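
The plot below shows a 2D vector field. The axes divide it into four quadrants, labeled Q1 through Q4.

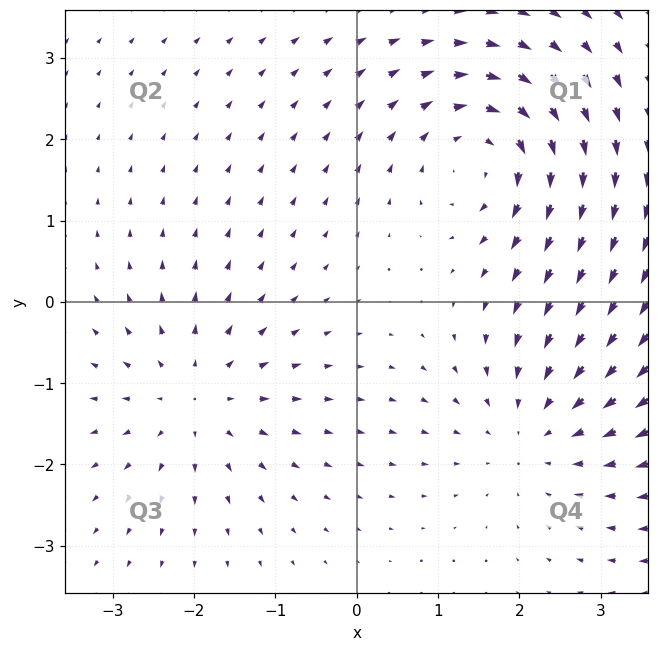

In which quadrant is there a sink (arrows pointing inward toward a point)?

The sink sits at approximately (2.2, -1.6), which lies in quadrant Q4. The divergence there is about -3, negative as expected for a sink.

Q4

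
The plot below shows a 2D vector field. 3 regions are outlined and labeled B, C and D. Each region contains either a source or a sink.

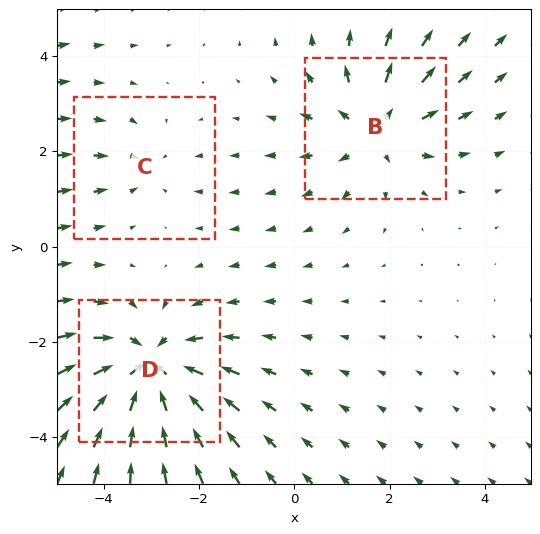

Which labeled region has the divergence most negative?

Divergence at each region's feature centre — B: about +3, C: about -2, D: about -5. Region D is most negative.

D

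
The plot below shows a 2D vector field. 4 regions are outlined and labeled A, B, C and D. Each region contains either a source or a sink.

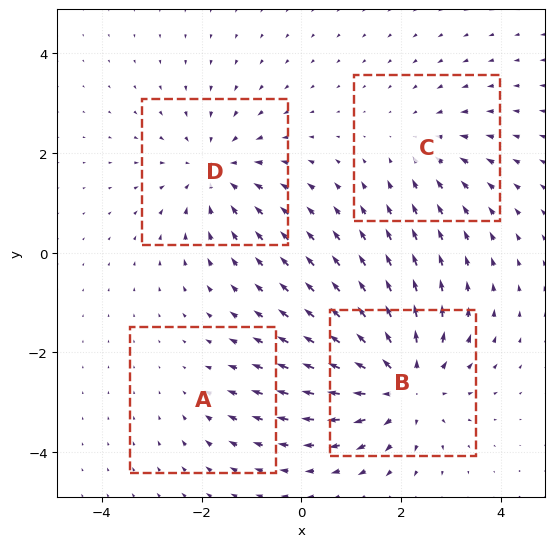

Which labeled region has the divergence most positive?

B

Divergence at each region's feature centre — A: about -2, B: about +6, C: about -3, D: about -4. Region B is most positive.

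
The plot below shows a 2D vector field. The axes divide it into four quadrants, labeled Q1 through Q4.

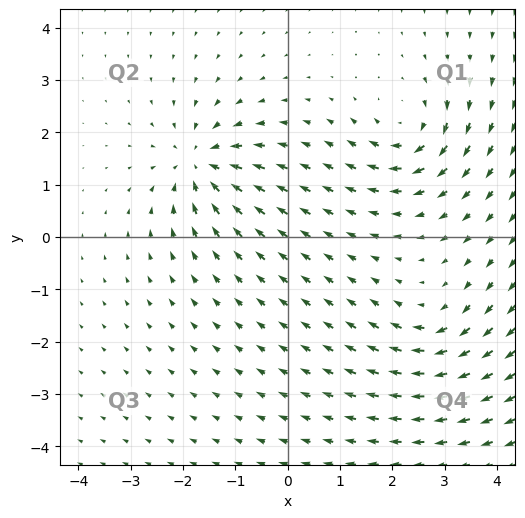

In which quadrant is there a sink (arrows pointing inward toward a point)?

The sink sits at approximately (-1.7, 1.4), which lies in quadrant Q2. The divergence there is about -5, negative as expected for a sink.

Q2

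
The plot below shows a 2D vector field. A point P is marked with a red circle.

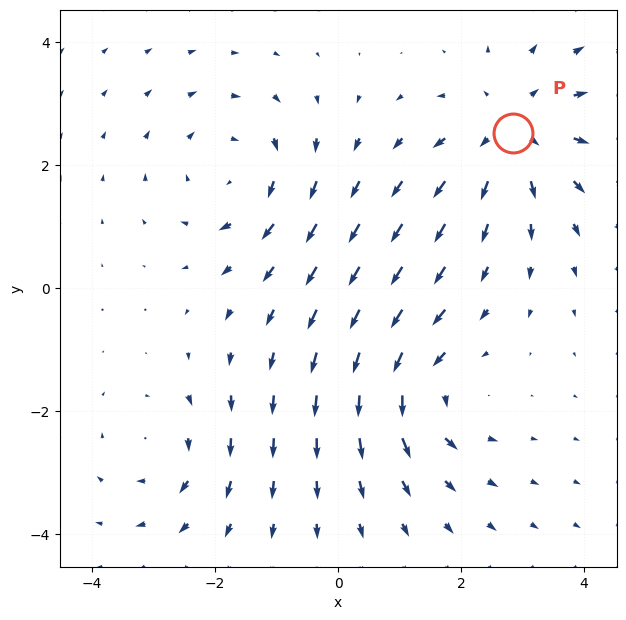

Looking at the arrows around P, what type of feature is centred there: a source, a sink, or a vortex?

source

At P (2.8, 2.5) the arrows spread outward. Divergence about +4, curl ≈0 — positive divergence with near-zero curl is a source.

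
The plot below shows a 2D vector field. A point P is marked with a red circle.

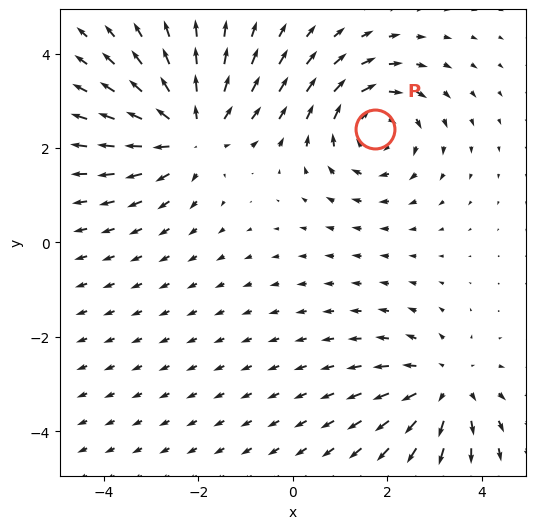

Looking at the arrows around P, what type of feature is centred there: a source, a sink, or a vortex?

vortex

At P (1.7, 2.4) the arrows circulate clockwise. Divergence ≈0, curl about -4 — near-zero divergence with nonzero curl is a vortex.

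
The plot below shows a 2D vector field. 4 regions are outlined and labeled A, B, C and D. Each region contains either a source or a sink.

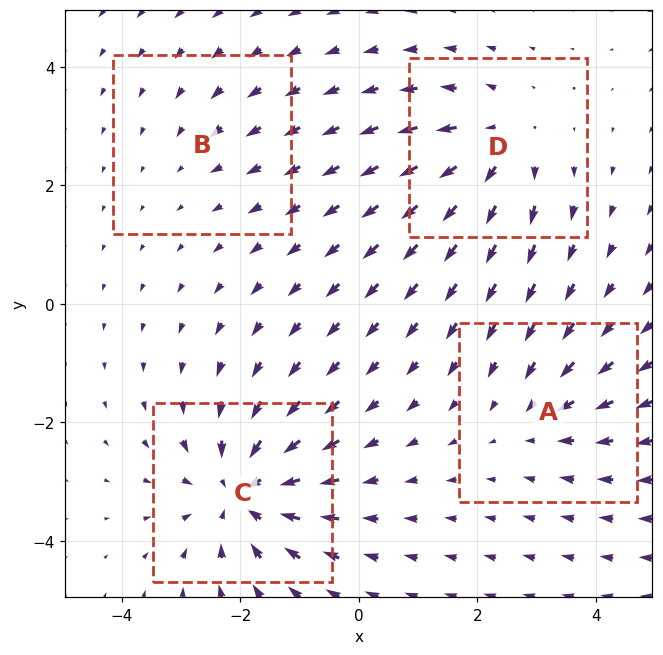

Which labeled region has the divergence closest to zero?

Divergence at each region's feature centre — A: about -3, B: about -2, C: about -6, D: about +5. Region B is closest to zero.

B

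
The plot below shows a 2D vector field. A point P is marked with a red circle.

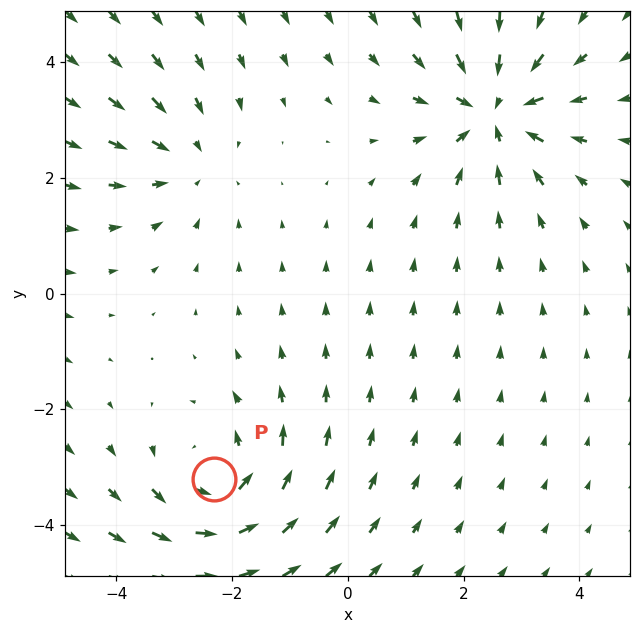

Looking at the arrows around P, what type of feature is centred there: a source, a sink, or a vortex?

vortex

At P (-2.3, -3.2) the arrows circulate counterclockwise. Divergence ≈0, curl about +4 — near-zero divergence with nonzero curl is a vortex.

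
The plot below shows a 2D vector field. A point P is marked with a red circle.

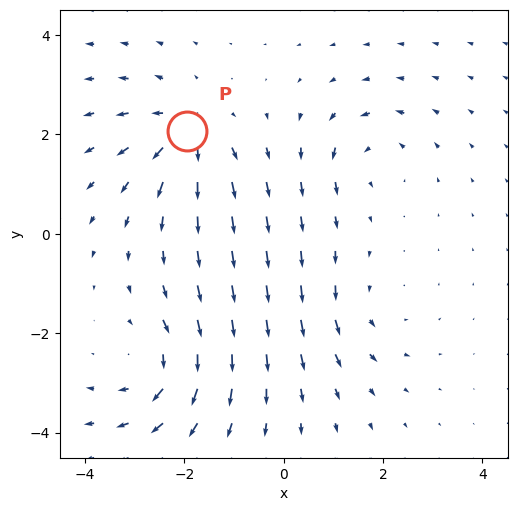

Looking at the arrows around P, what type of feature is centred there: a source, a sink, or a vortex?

source

At P (-1.9, 2.1) the arrows spread outward. Divergence about +5, curl ≈0 — positive divergence with near-zero curl is a source.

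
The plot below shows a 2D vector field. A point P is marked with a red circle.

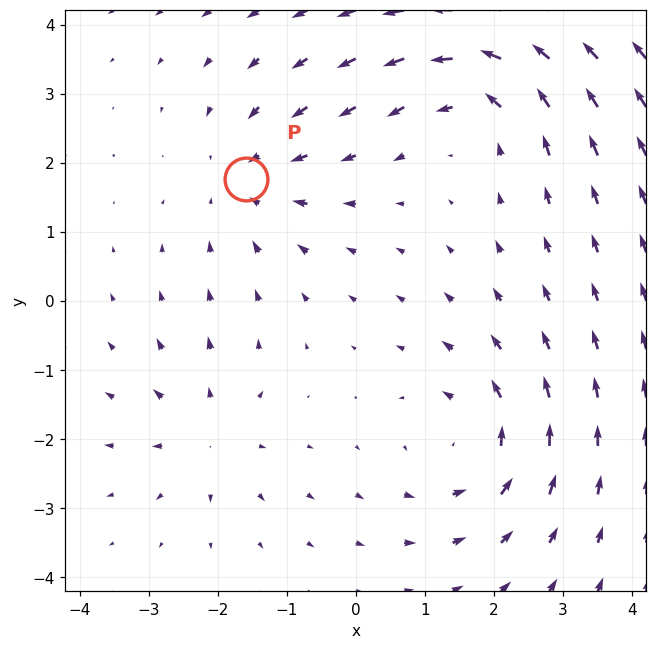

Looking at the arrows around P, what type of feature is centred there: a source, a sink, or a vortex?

sink

At P (-1.6, 1.8) the arrows converge inward. Divergence about -3, curl ≈0 — negative divergence with near-zero curl is a sink.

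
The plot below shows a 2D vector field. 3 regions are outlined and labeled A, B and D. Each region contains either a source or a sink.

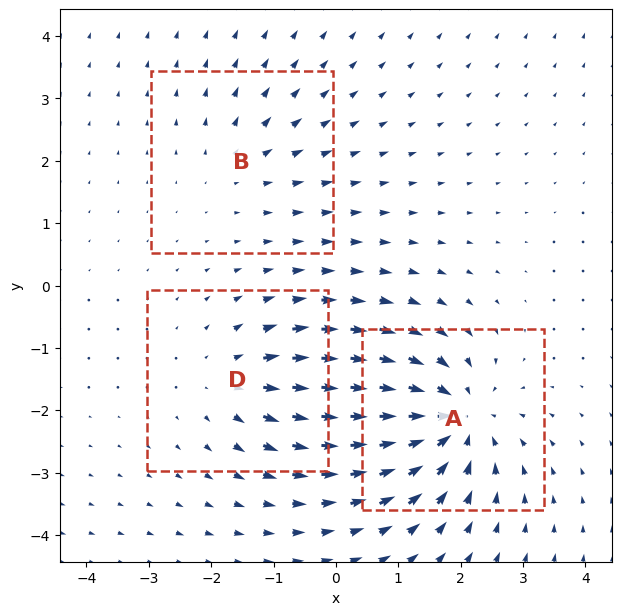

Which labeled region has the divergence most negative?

A

Divergence at each region's feature centre — A: about -5, B: about +2, D: about +3. Region A is most negative.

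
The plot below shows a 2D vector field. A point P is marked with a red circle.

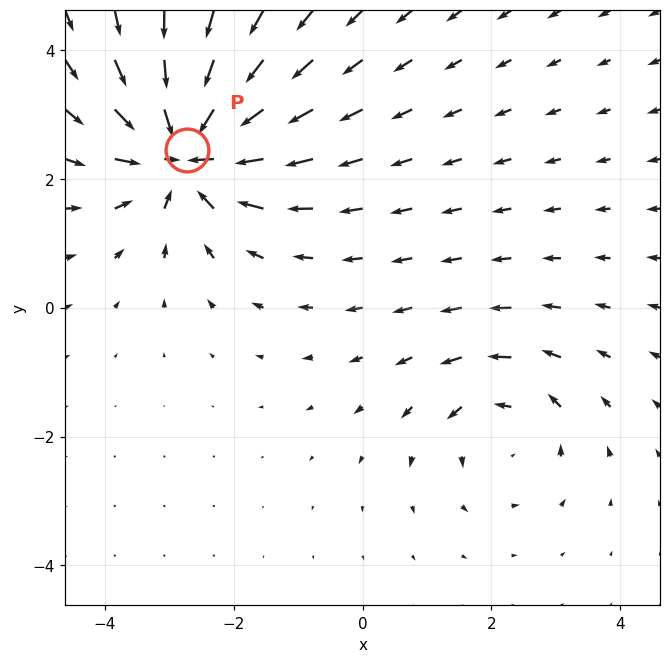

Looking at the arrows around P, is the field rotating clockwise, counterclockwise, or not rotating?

Near P at (-2.7, 2.4) the arrows show no circulation. The curl there is ≈0.

not rotating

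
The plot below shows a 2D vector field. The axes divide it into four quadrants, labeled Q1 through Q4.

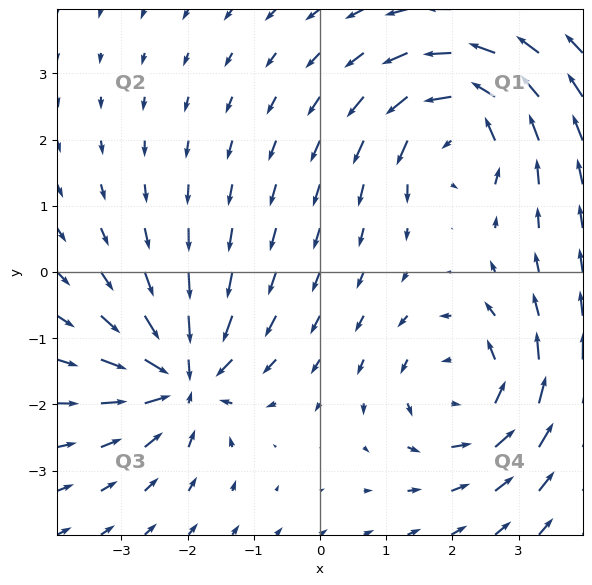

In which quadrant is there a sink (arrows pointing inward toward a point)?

Q3

The sink sits at approximately (-2.1, -1.6), which lies in quadrant Q3. The divergence there is about -5, negative as expected for a sink.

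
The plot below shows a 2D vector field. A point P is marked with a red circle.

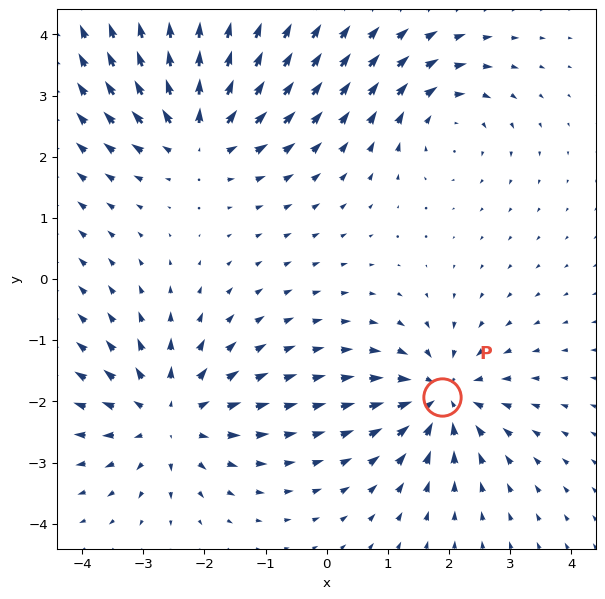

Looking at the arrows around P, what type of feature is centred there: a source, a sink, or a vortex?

sink

At P (1.9, -1.9) the arrows converge inward. Divergence about -5, curl ≈0 — negative divergence with near-zero curl is a sink.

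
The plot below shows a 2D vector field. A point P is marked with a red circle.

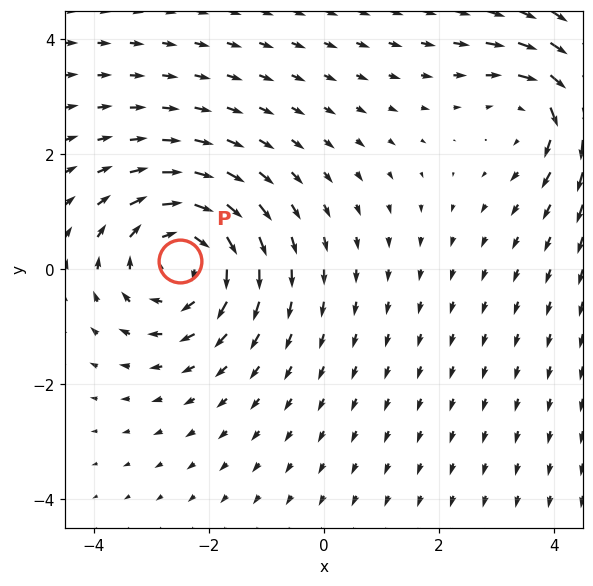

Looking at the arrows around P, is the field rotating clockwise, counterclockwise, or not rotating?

clockwise

Near P at (-2.5, 0.2) the arrows circulate clockwise. The curl (z-component) there is about -4; negative curl means clockwise rotation.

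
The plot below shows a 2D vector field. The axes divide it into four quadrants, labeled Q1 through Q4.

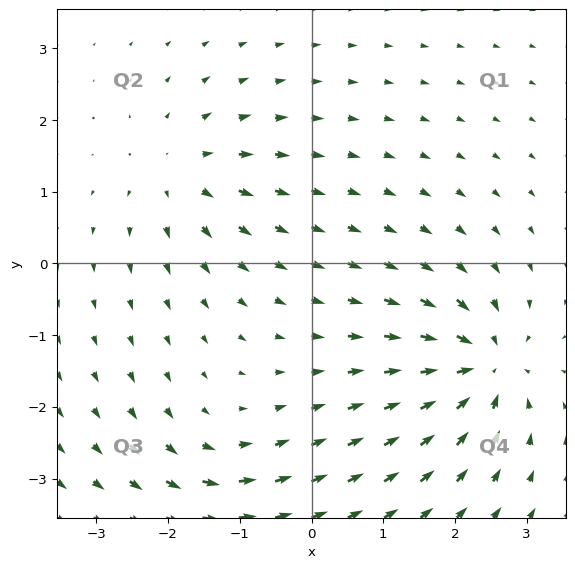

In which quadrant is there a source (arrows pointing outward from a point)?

The source sits at approximately (-1.8, 1.3), which lies in quadrant Q2. The divergence there is about +4, positive as expected for a source.

Q2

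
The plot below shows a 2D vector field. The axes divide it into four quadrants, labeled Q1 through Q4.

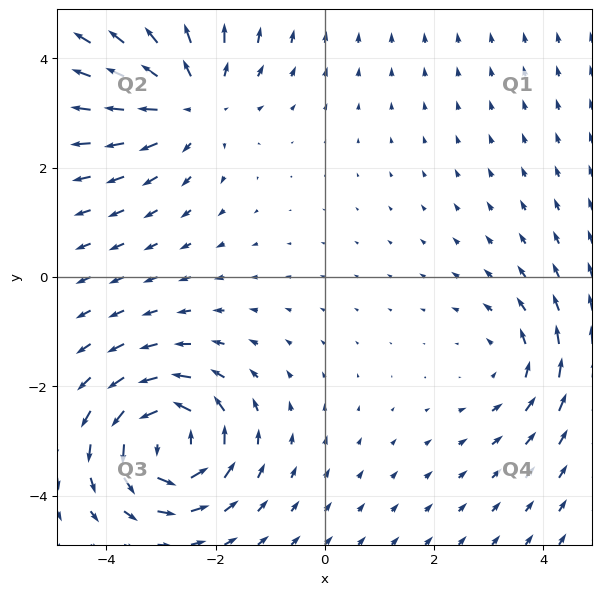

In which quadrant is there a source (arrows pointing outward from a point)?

The source sits at approximately (-2.5, 3.2), which lies in quadrant Q2. The divergence there is about +4, positive as expected for a source.

Q2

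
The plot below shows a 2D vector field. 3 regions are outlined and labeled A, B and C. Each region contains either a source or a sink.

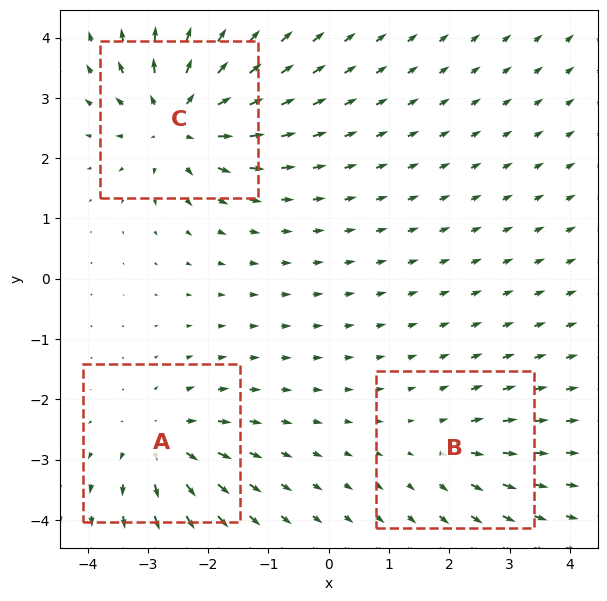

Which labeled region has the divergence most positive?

Divergence at each region's feature centre — A: about +4, B: about +2, C: about +6. Region C is most positive.

C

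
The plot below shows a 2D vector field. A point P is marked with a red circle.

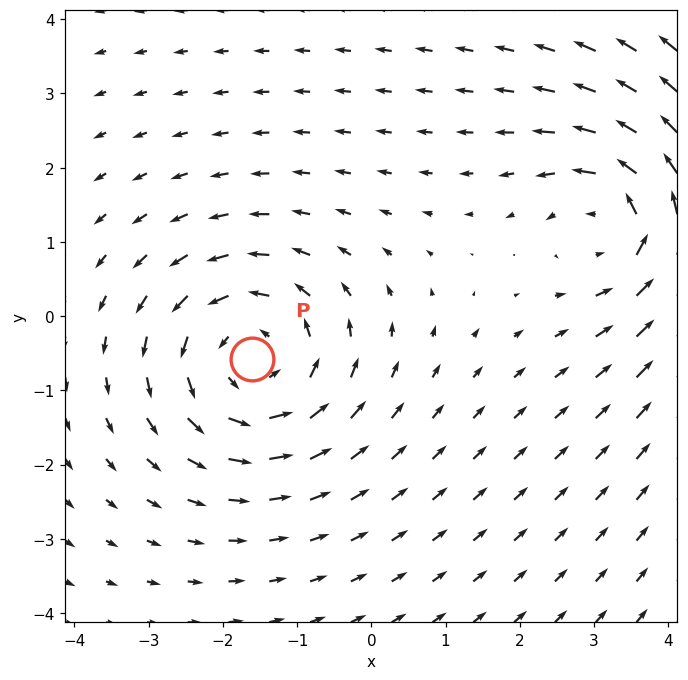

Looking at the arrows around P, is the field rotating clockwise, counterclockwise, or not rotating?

Near P at (-1.6, -0.6) the arrows circulate counterclockwise. The curl (z-component) there is about +3; positive curl means counterclockwise rotation.

counterclockwise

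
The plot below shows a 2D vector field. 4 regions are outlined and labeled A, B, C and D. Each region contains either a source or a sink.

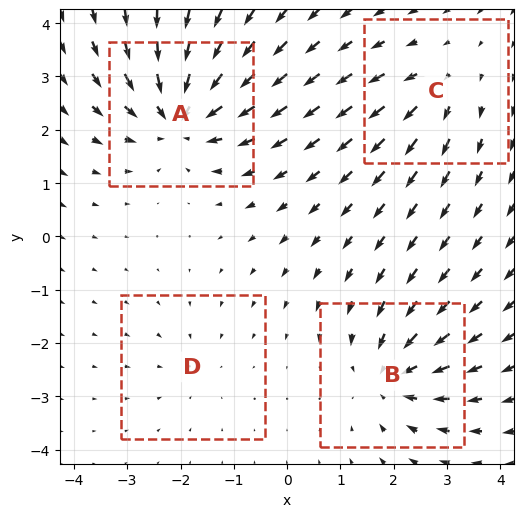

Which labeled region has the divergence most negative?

Divergence at each region's feature centre — A: about -7, B: about -5, C: about +3, D: about -2. Region A is most negative.

A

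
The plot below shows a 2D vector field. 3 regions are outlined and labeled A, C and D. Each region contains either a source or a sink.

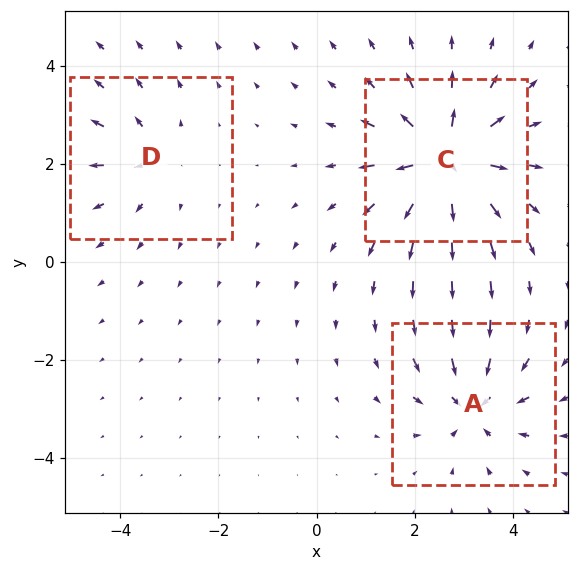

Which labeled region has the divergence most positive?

Divergence at each region's feature centre — A: about -4, C: about +6, D: about +3. Region C is most positive.

C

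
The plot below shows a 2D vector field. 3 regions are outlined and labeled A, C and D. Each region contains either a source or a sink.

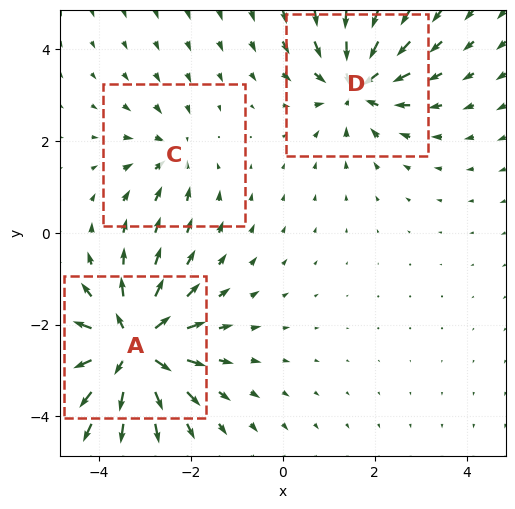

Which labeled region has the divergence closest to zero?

C

Divergence at each region's feature centre — A: about +6, C: about -3, D: about -4. Region C is closest to zero.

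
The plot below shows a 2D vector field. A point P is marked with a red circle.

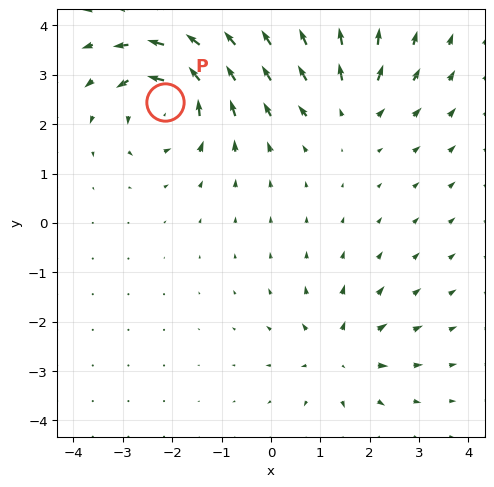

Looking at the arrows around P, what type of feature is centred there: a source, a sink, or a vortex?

vortex

At P (-2.1, 2.5) the arrows circulate counterclockwise. Divergence ≈0, curl about +5 — near-zero divergence with nonzero curl is a vortex.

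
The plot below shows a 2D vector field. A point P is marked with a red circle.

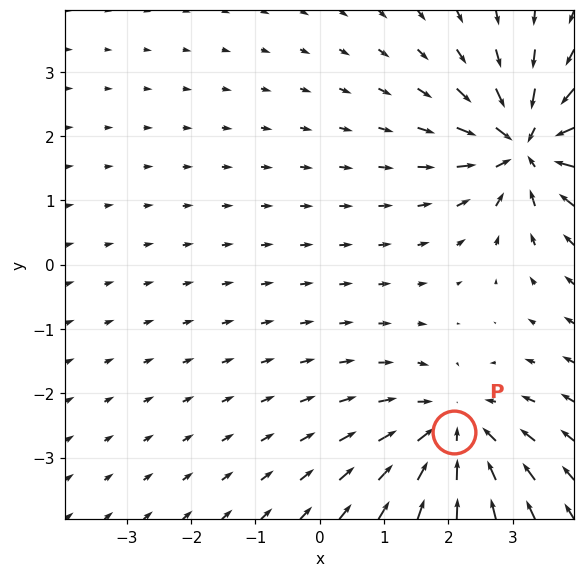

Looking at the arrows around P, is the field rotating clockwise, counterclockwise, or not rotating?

not rotating

Near P at (2.1, -2.6) the arrows show no circulation. The curl there is ≈0.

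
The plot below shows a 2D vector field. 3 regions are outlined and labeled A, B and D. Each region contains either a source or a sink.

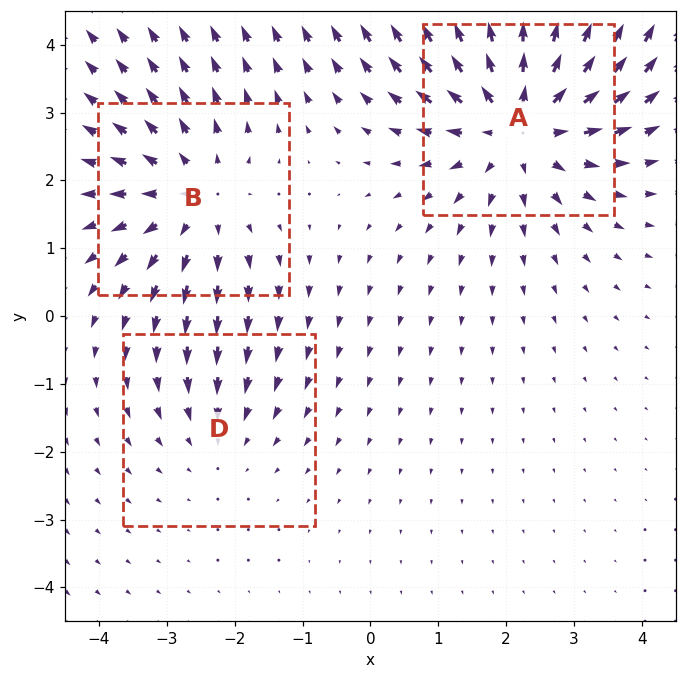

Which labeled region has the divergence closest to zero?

D

Divergence at each region's feature centre — A: about +4, B: about +3, D: about -1. Region D is closest to zero.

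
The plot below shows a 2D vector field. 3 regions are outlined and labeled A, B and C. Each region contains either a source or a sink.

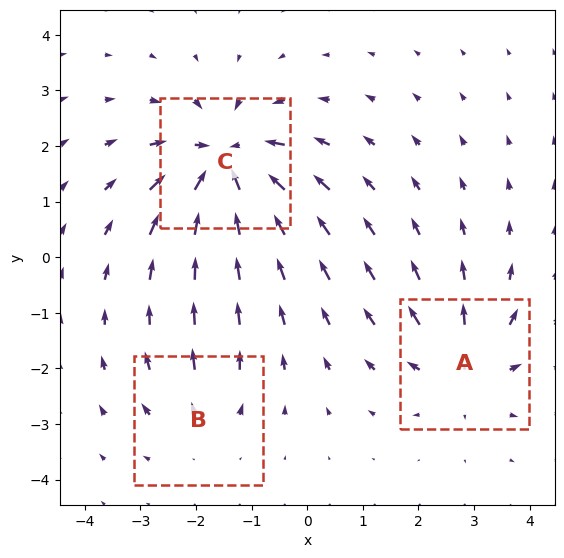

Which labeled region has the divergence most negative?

Divergence at each region's feature centre — A: about +3, B: about +2, C: about -5. Region C is most negative.

C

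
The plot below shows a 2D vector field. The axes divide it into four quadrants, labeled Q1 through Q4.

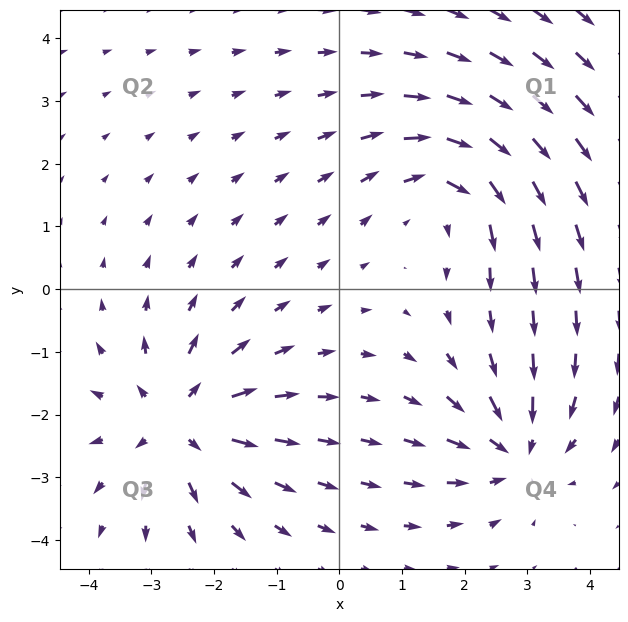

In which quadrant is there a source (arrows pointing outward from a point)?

The source sits at approximately (-2.6, -2.1), which lies in quadrant Q3. The divergence there is about +4, positive as expected for a source.

Q3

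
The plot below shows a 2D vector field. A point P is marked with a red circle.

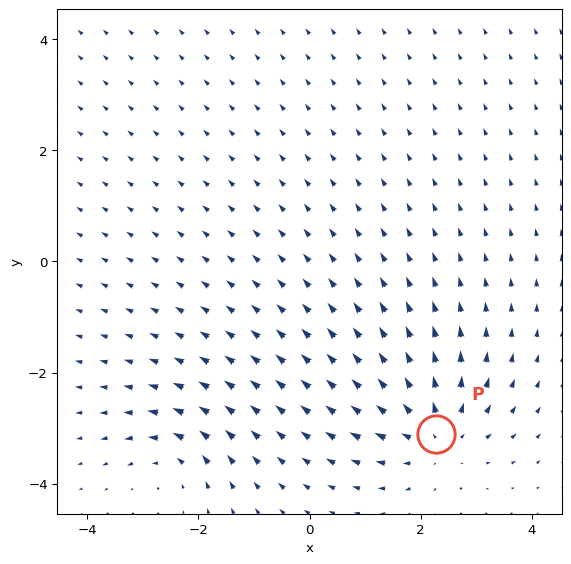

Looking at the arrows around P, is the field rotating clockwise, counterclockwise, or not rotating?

Near P at (2.3, -3.1) the arrows show no circulation. The curl there is ≈0.

not rotating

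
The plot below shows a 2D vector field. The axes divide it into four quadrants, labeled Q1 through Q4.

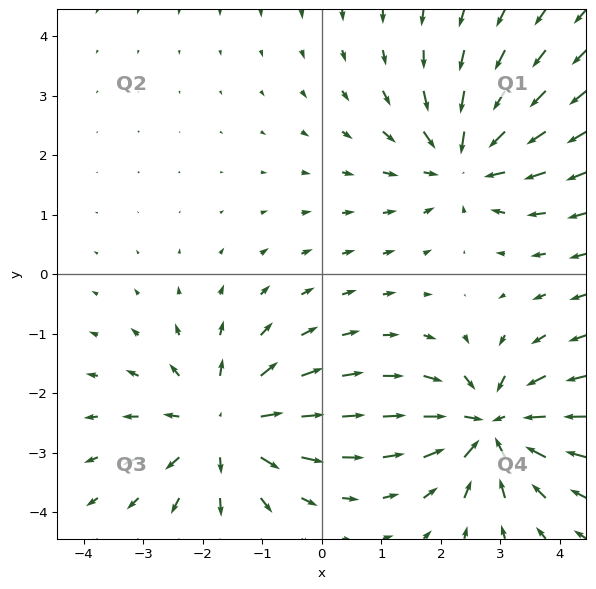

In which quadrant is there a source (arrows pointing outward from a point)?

The source sits at approximately (-1.7, -2.5), which lies in quadrant Q3. The divergence there is about +4, positive as expected for a source.

Q3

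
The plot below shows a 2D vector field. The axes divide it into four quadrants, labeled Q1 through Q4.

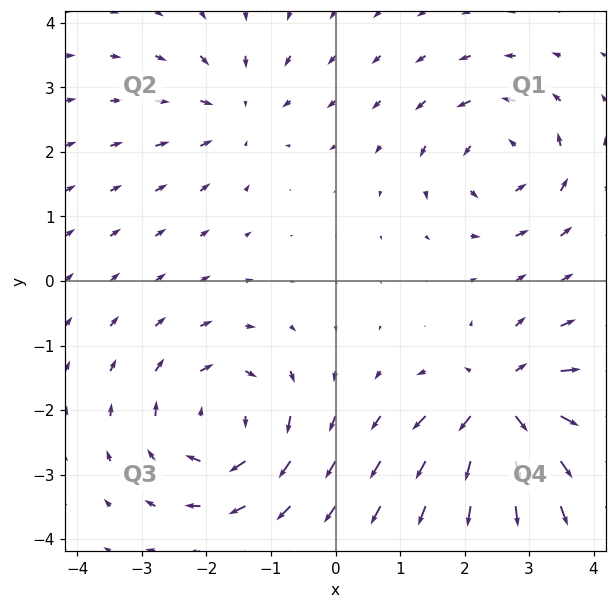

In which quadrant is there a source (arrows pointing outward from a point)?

The source sits at approximately (2.6, -1.9), which lies in quadrant Q4. The divergence there is about +7, positive as expected for a source.

Q4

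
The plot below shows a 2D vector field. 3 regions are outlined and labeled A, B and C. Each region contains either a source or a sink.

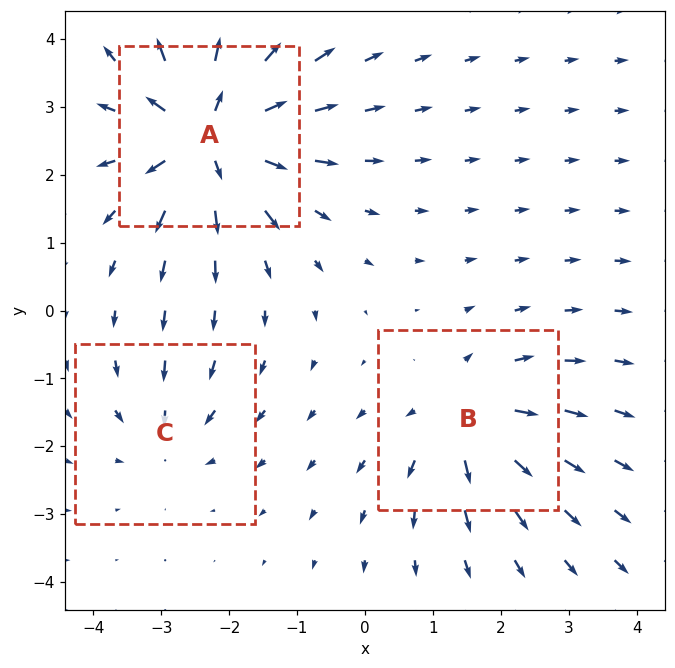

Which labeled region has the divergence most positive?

A

Divergence at each region's feature centre — A: about +6, B: about +4, C: about -3. Region A is most positive.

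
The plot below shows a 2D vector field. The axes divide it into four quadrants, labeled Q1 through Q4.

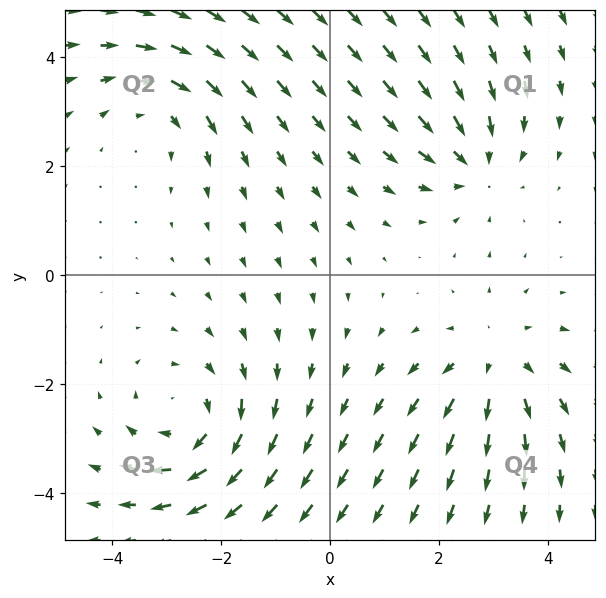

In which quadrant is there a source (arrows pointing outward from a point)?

Q4

The source sits at approximately (3.0, -1.6), which lies in quadrant Q4. The divergence there is about +4, positive as expected for a source.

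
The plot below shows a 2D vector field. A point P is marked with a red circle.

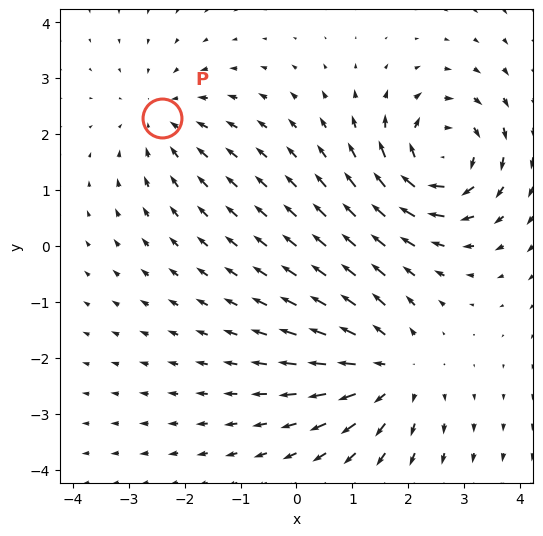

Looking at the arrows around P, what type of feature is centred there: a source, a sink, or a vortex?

At P (-2.4, 2.3) the arrows converge inward. Divergence about -3, curl ≈0 — negative divergence with near-zero curl is a sink.

sink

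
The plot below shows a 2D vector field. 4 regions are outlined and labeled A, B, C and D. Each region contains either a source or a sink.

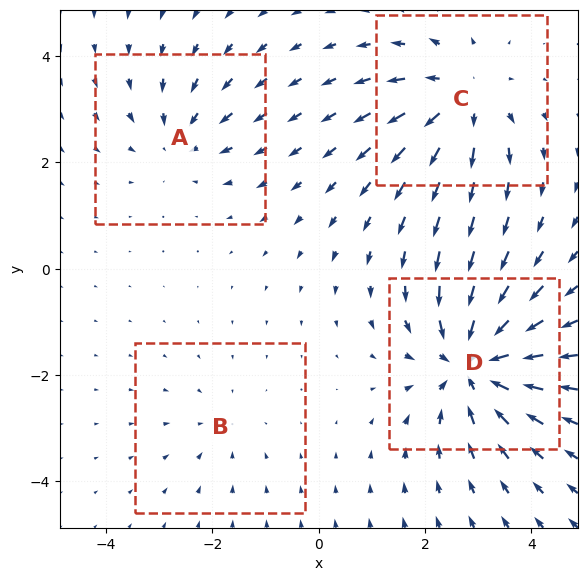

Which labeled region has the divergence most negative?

Divergence at each region's feature centre — A: about -3, B: about -2, C: about +5, D: about -7. Region D is most negative.

D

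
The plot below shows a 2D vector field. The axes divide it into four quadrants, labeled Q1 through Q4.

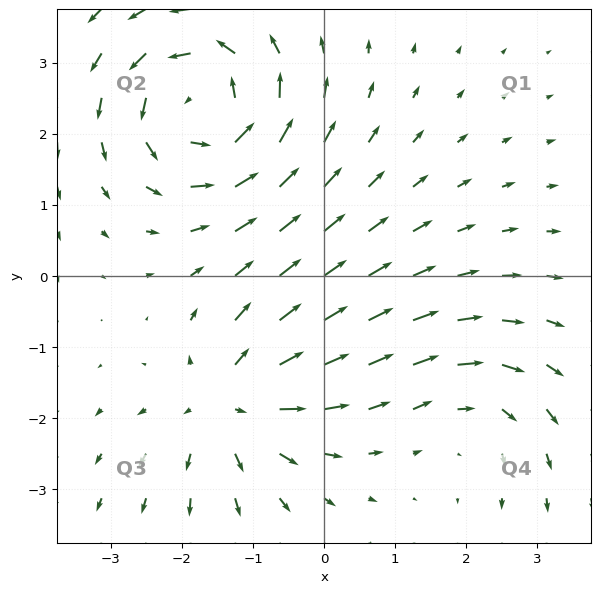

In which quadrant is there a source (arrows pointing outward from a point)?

Q3

The source sits at approximately (-1.3, -1.8), which lies in quadrant Q3. The divergence there is about +4, positive as expected for a source.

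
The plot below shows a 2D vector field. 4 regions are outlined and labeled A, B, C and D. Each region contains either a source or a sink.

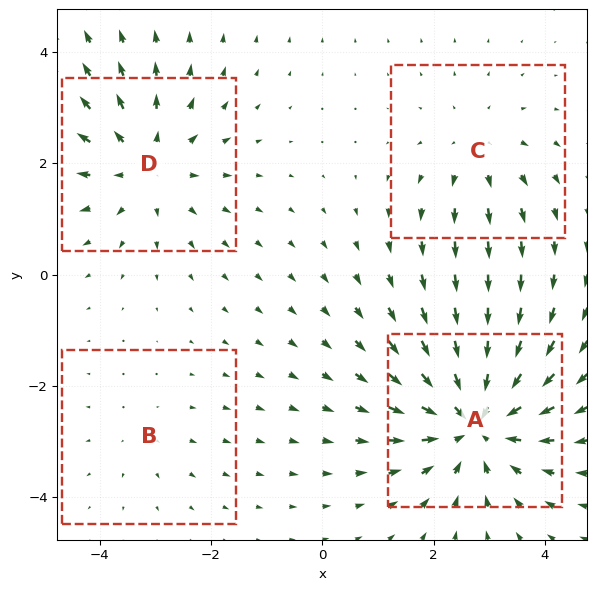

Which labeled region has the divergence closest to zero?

B

Divergence at each region's feature centre — A: about -6, B: about +2, C: about +3, D: about +4. Region B is closest to zero.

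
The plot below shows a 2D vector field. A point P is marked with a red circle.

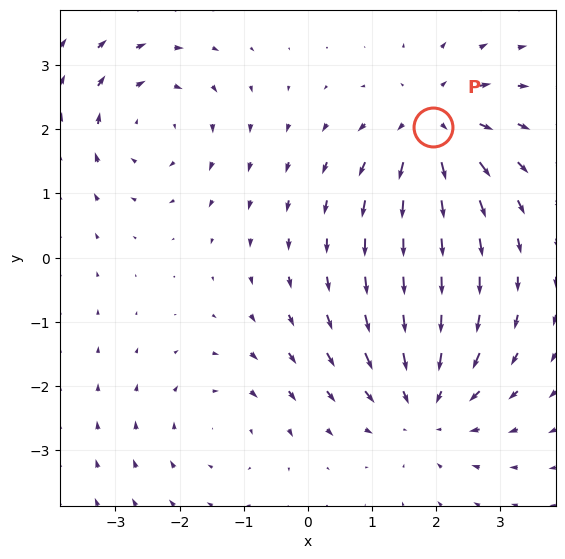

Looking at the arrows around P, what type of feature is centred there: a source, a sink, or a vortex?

source

At P (2.0, 2.0) the arrows spread outward. Divergence about +5, curl ≈0 — positive divergence with near-zero curl is a source.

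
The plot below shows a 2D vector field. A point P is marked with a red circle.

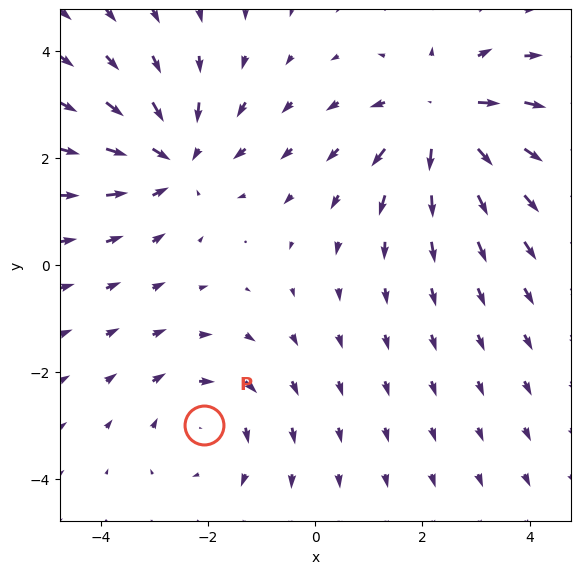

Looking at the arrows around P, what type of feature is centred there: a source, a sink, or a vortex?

vortex

At P (-2.1, -3.0) the arrows circulate clockwise. Divergence ≈0, curl about -3 — near-zero divergence with nonzero curl is a vortex.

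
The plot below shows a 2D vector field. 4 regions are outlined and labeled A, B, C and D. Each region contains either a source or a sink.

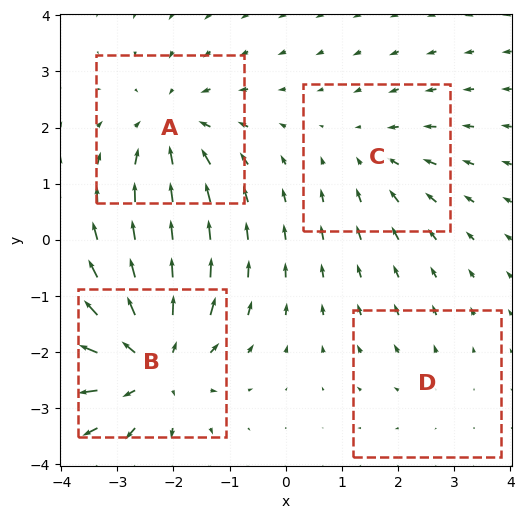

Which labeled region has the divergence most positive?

B

Divergence at each region's feature centre — A: about -4, B: about +6, C: about -3, D: about +2. Region B is most positive.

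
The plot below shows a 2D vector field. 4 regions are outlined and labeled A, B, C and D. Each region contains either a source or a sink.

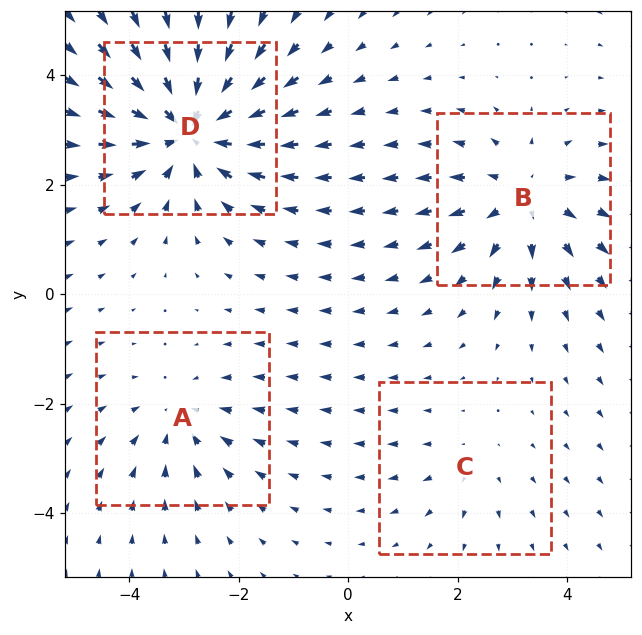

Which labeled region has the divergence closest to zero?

C

Divergence at each region's feature centre — A: about -3, B: about +4, C: about +2, D: about -6. Region C is closest to zero.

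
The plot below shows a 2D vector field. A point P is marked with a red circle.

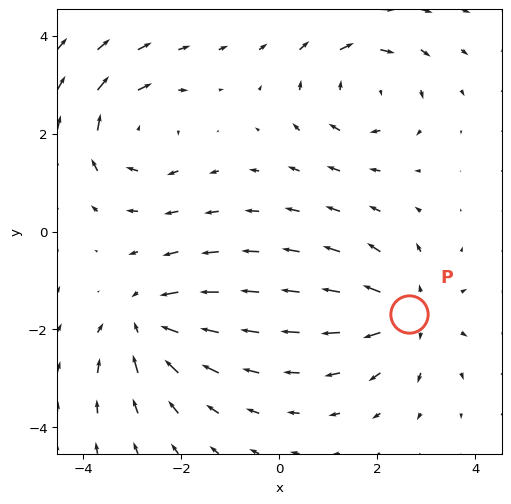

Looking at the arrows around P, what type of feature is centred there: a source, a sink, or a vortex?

At P (2.6, -1.7) the arrows spread outward. Divergence about +5, curl ≈0 — positive divergence with near-zero curl is a source.

source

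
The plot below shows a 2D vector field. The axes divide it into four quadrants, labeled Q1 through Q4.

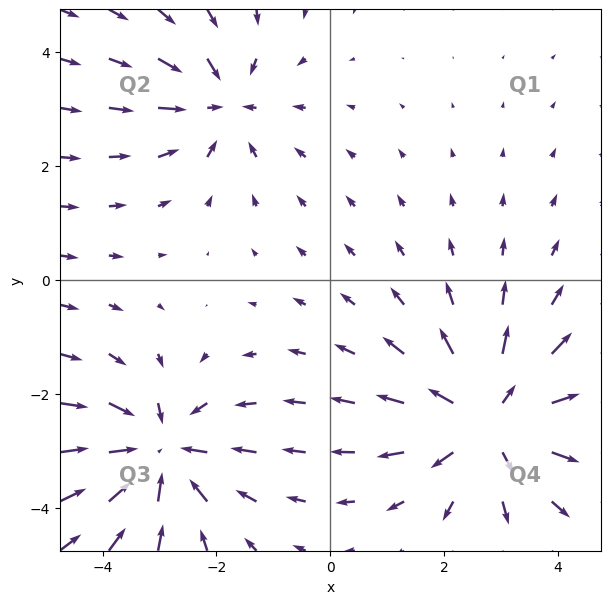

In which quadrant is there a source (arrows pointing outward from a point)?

The source sits at approximately (2.8, -2.5), which lies in quadrant Q4. The divergence there is about +5, positive as expected for a source.

Q4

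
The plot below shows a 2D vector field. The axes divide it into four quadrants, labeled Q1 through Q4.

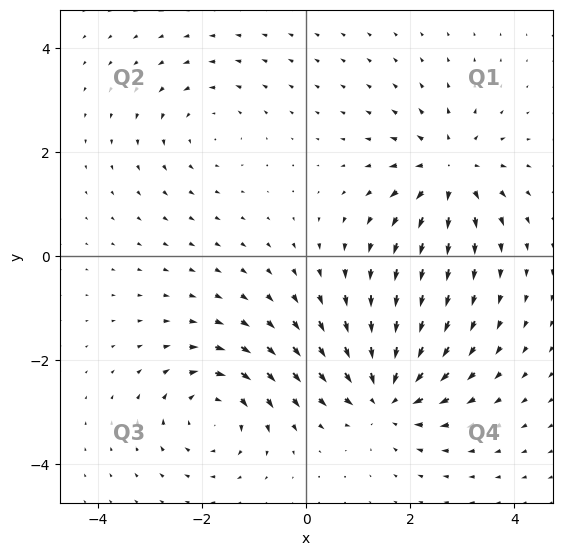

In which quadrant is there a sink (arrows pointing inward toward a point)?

Q4

The sink sits at approximately (1.5, -2.7), which lies in quadrant Q4. The divergence there is about -5, negative as expected for a sink.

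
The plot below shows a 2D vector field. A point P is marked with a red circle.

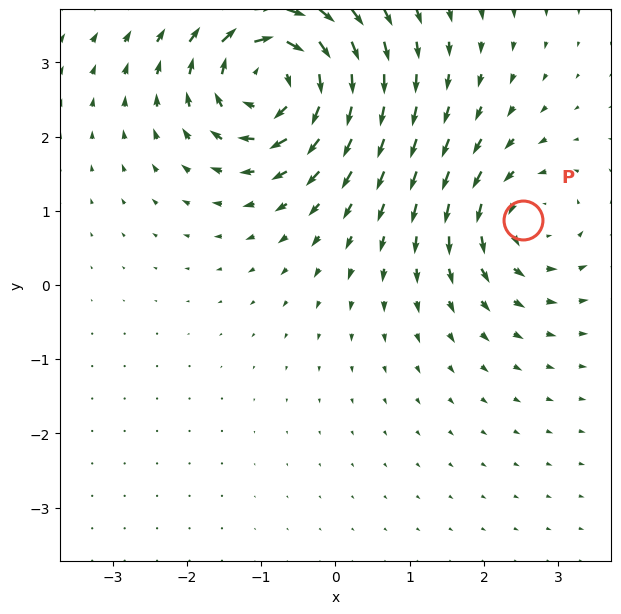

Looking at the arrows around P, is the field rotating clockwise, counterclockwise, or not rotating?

counterclockwise

Near P at (2.5, 0.9) the arrows circulate counterclockwise. The curl (z-component) there is about +4; positive curl means counterclockwise rotation.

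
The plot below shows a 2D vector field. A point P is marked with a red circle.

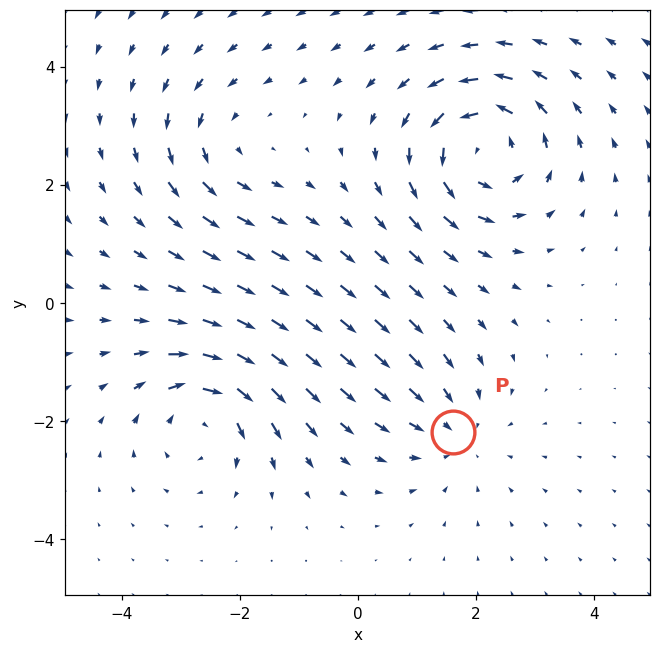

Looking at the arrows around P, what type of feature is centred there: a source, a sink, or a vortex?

sink

At P (1.6, -2.2) the arrows converge inward. Divergence about -3, curl ≈0 — negative divergence with near-zero curl is a sink.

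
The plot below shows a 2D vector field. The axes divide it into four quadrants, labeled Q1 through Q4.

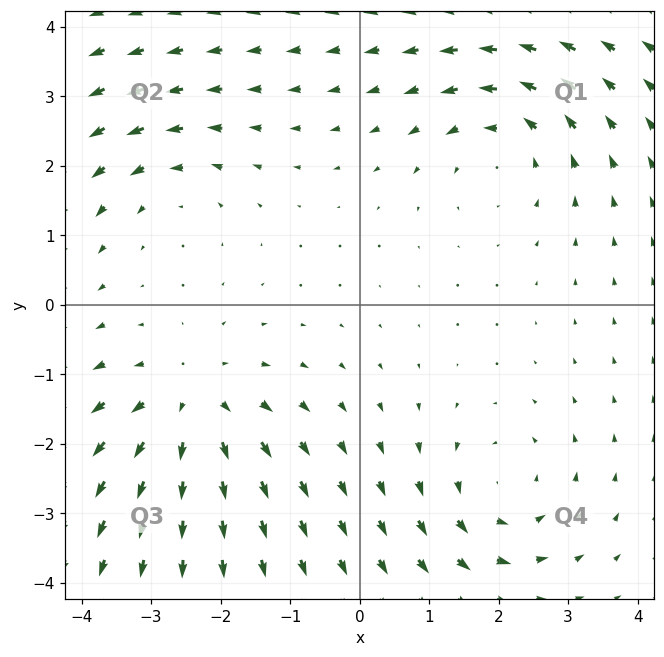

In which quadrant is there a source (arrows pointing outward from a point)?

Q3

The source sits at approximately (-2.4, -1.4), which lies in quadrant Q3. The divergence there is about +4, positive as expected for a source.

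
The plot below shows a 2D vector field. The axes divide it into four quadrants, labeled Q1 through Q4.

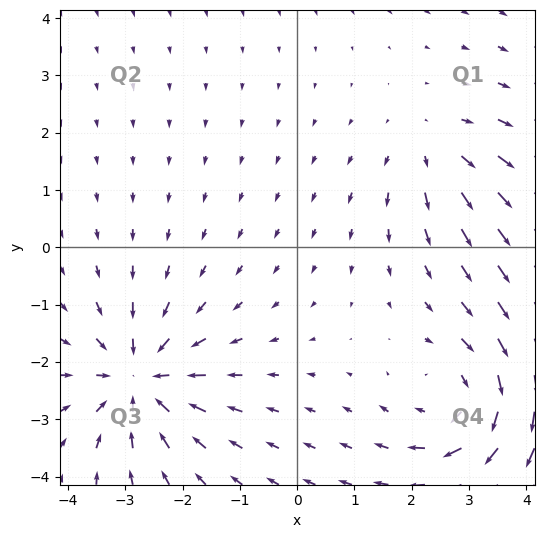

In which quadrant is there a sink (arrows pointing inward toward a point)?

Q3

The sink sits at approximately (-2.8, -2.3), which lies in quadrant Q3. The divergence there is about -5, negative as expected for a sink.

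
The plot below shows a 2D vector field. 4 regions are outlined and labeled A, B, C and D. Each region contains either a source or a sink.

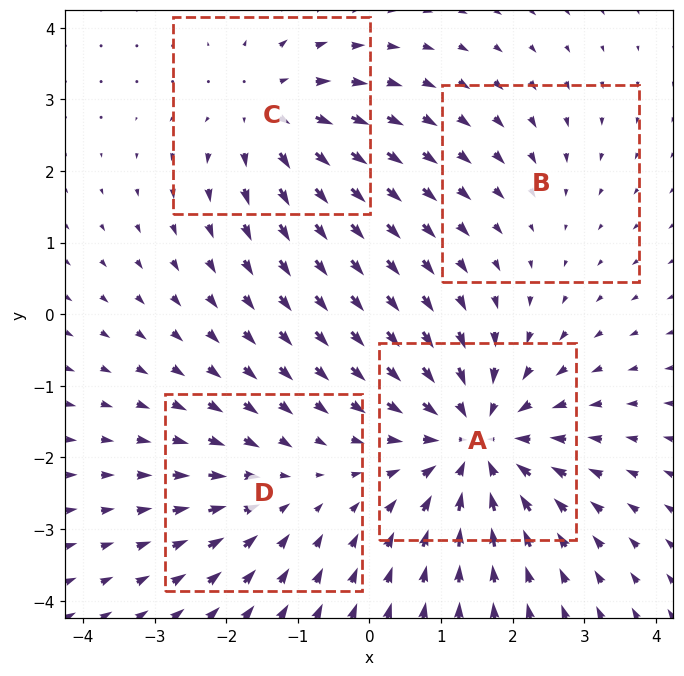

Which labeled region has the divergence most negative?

A

Divergence at each region's feature centre — A: about -7, B: about -2, C: about +4, D: about -3. Region A is most negative.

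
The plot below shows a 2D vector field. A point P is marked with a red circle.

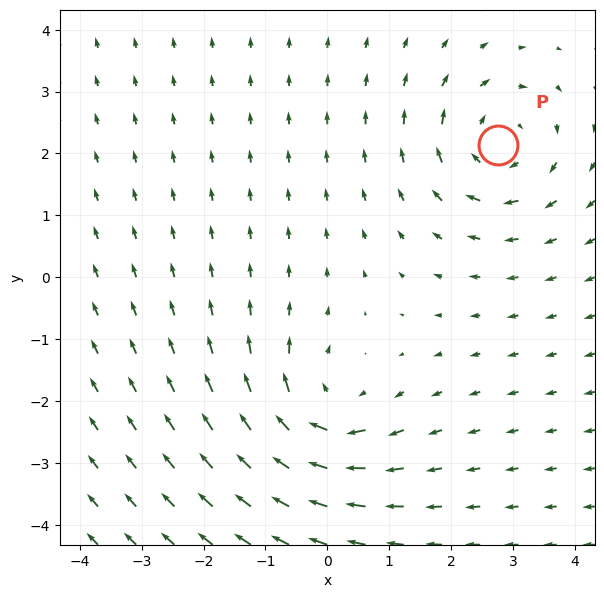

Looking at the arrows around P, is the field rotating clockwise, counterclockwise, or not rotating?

Near P at (2.8, 2.1) the arrows circulate clockwise. The curl (z-component) there is about -3; negative curl means clockwise rotation.

clockwise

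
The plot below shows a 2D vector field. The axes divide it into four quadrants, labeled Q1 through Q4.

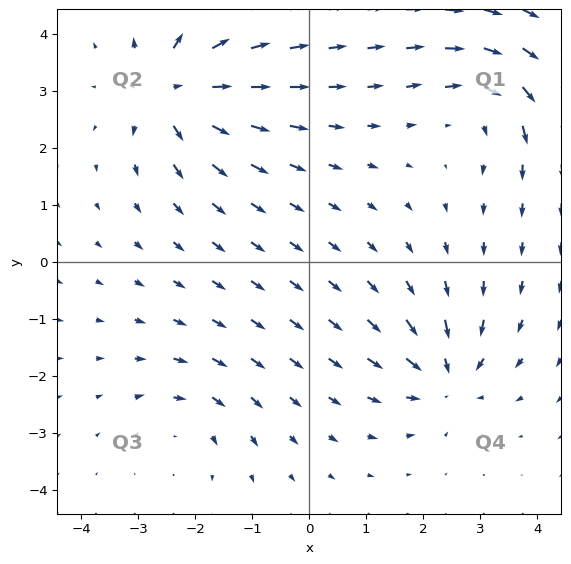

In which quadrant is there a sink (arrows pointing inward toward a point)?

Q4

The sink sits at approximately (2.4, -2.0), which lies in quadrant Q4. The divergence there is about -5, negative as expected for a sink.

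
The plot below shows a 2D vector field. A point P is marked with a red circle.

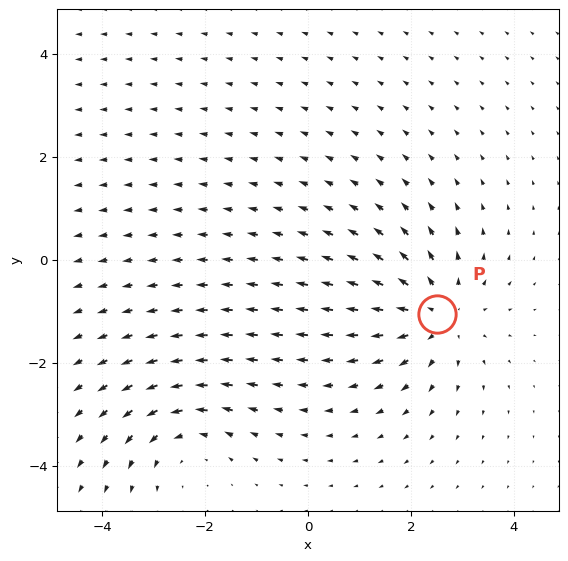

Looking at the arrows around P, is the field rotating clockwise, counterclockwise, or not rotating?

Near P at (2.5, -1.1) the arrows show no circulation. The curl there is ≈0.

not rotating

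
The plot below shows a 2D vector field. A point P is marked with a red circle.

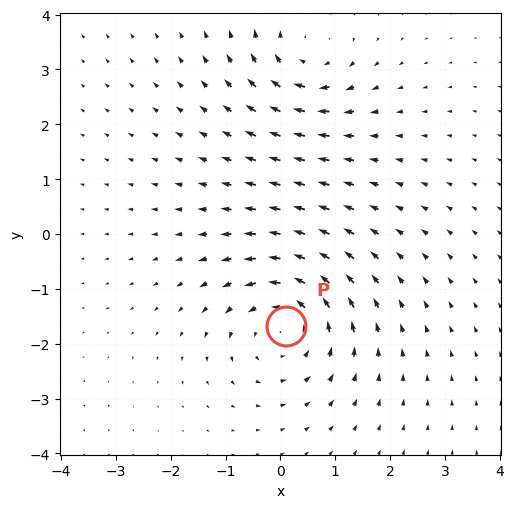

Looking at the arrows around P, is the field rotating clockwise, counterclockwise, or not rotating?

counterclockwise

Near P at (0.1, -1.7) the arrows circulate counterclockwise. The curl (z-component) there is about +4; positive curl means counterclockwise rotation.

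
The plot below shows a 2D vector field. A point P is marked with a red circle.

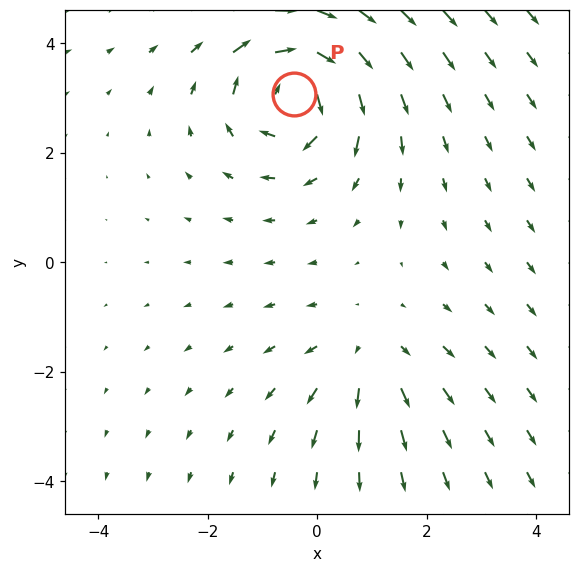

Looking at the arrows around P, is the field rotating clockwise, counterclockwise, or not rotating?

clockwise

Near P at (-0.4, 3.1) the arrows circulate clockwise. The curl (z-component) there is about -5; negative curl means clockwise rotation.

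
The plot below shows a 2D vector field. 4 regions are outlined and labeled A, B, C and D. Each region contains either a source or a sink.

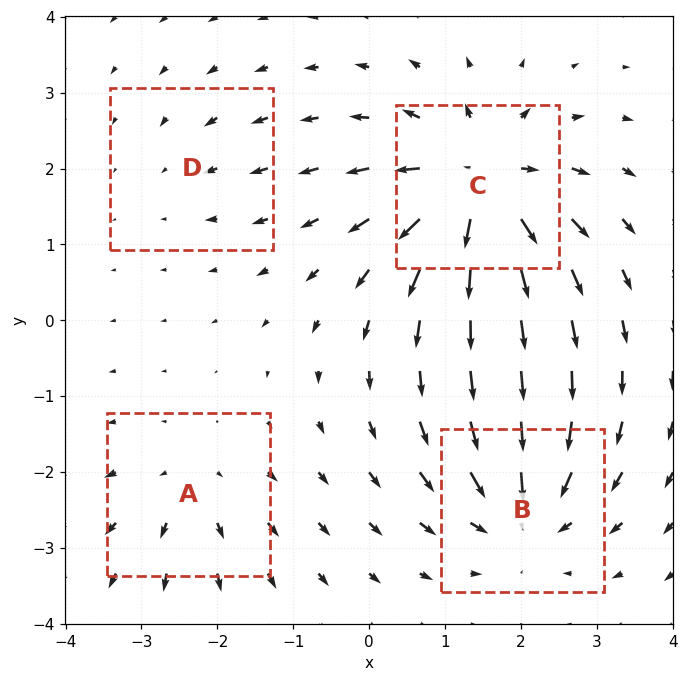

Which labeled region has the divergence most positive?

Divergence at each region's feature centre — A: about +4, B: about -6, C: about +9, D: about -2. Region C is most positive.

C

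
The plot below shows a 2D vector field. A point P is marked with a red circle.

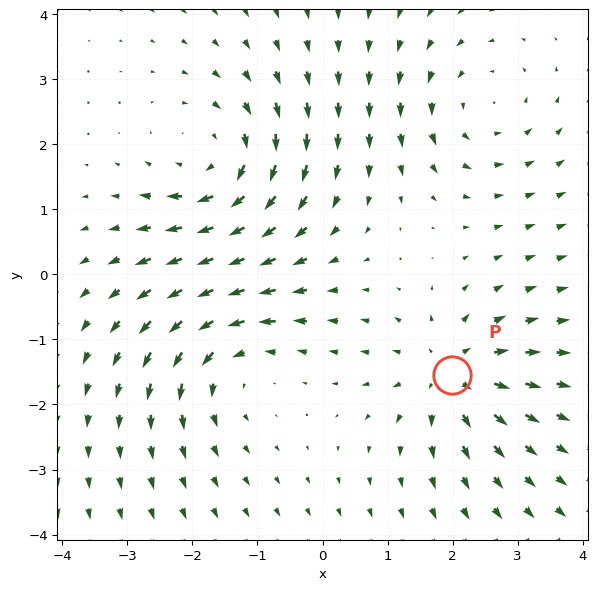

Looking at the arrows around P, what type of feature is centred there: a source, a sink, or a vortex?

At P (2.0, -1.5) the arrows spread outward. Divergence about +5, curl ≈0 — positive divergence with near-zero curl is a source.

source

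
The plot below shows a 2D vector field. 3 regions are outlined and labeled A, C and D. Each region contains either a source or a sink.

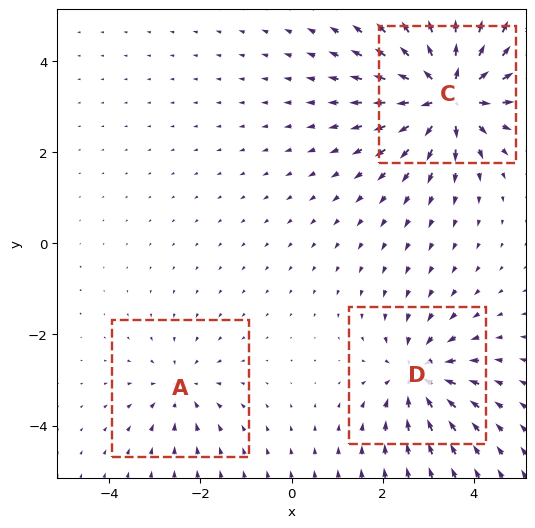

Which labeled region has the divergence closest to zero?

Divergence at each region's feature centre — A: about -2, C: about +6, D: about -4. Region A is closest to zero.

A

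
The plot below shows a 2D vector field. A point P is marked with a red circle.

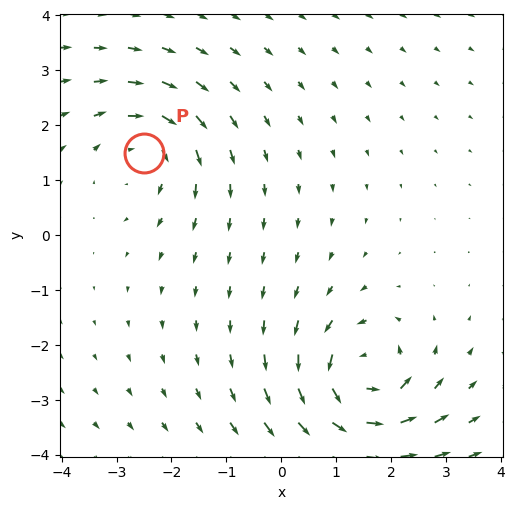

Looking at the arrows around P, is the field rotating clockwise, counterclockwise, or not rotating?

clockwise

Near P at (-2.5, 1.5) the arrows circulate clockwise. The curl (z-component) there is about -3; negative curl means clockwise rotation.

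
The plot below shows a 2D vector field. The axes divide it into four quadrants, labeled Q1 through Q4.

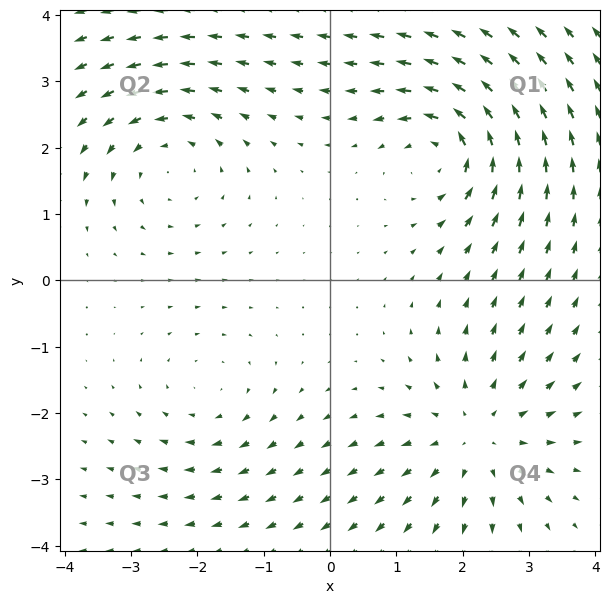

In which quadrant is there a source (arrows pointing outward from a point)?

Q4

The source sits at approximately (2.2, -2.3), which lies in quadrant Q4. The divergence there is about +4, positive as expected for a source.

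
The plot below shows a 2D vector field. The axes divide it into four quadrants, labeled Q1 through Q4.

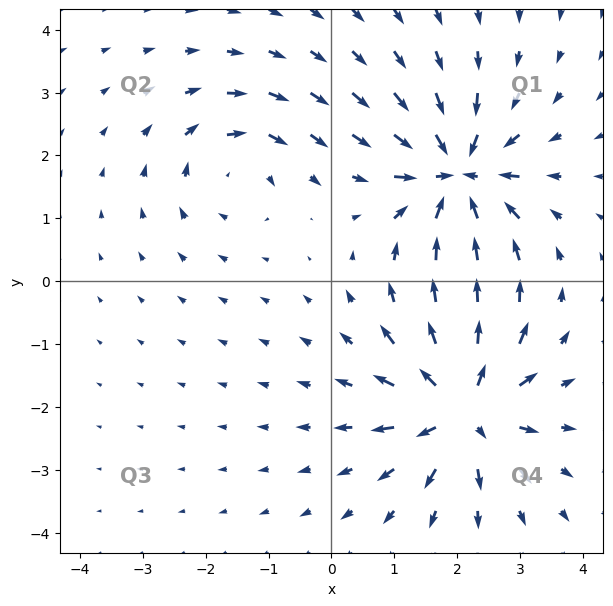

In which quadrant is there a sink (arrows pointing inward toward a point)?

Q1

The sink sits at approximately (2.0, 1.7), which lies in quadrant Q1. The divergence there is about -7, negative as expected for a sink.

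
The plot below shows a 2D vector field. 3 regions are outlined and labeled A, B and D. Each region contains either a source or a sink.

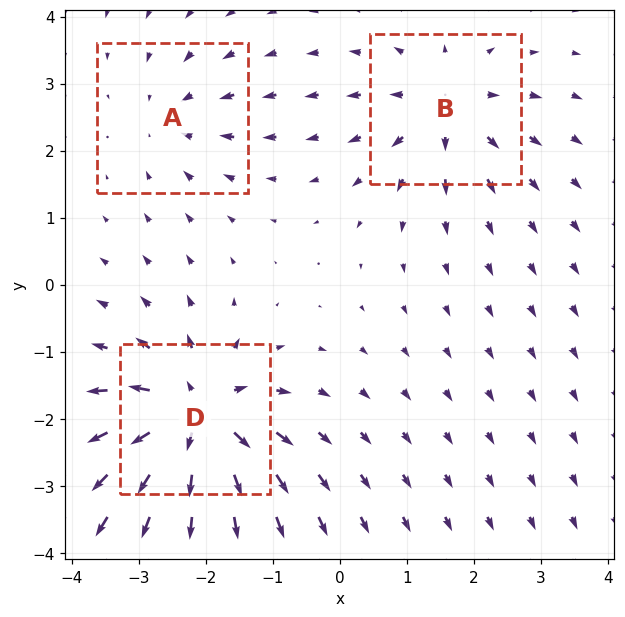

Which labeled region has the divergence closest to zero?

A

Divergence at each region's feature centre — A: about -3, B: about +4, D: about +6. Region A is closest to zero.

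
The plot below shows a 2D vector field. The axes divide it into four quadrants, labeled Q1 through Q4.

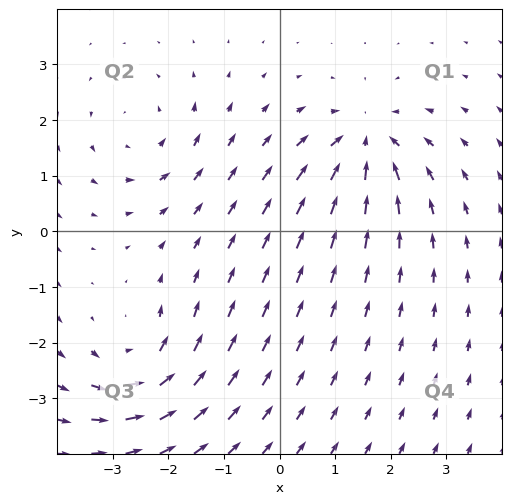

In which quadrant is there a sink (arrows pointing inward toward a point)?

The sink sits at approximately (1.6, 1.6), which lies in quadrant Q1. The divergence there is about -5, negative as expected for a sink.

Q1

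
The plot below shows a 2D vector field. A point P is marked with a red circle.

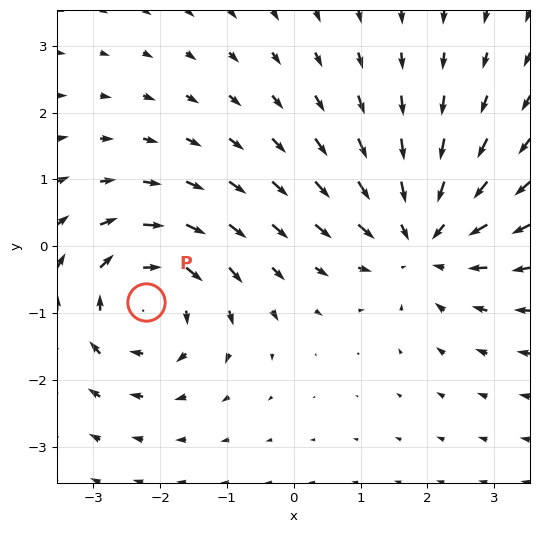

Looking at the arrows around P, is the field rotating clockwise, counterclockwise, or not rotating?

clockwise

Near P at (-2.2, -0.8) the arrows circulate clockwise. The curl (z-component) there is about -4; negative curl means clockwise rotation.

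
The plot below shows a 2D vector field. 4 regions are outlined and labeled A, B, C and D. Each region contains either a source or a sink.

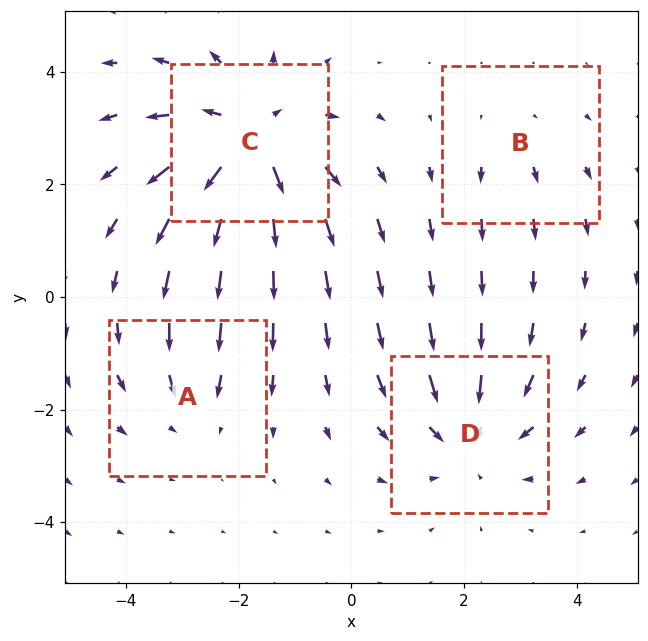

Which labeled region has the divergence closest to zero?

B

Divergence at each region's feature centre — A: about -3, B: about +2, C: about +6, D: about -4. Region B is closest to zero.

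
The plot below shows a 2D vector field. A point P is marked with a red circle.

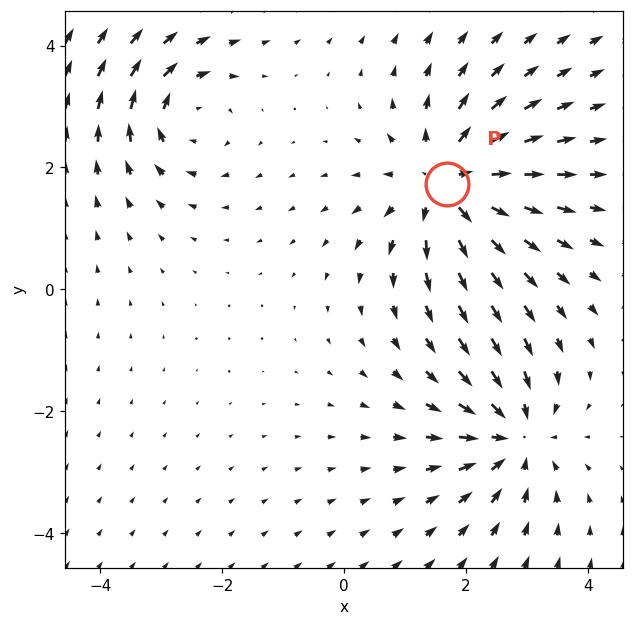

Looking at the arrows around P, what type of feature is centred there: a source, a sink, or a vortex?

At P (1.7, 1.7) the arrows spread outward. Divergence about +5, curl ≈0 — positive divergence with near-zero curl is a source.

source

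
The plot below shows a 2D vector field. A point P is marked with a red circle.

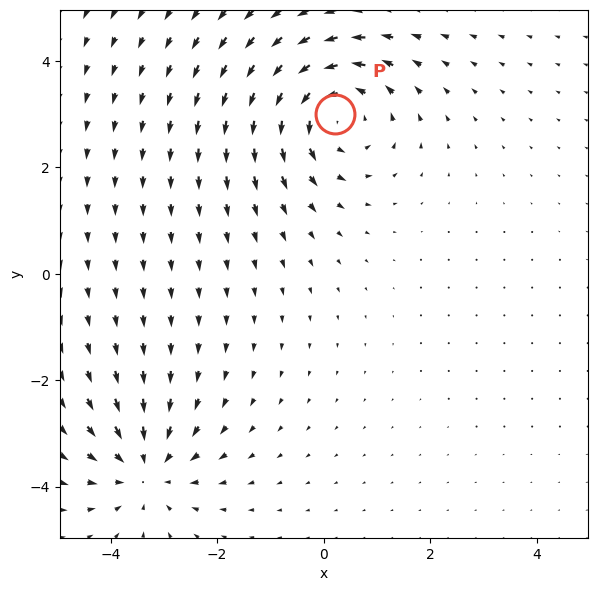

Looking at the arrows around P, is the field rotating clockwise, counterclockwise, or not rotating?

Near P at (0.2, 3.0) the arrows circulate counterclockwise. The curl (z-component) there is about +4; positive curl means counterclockwise rotation.

counterclockwise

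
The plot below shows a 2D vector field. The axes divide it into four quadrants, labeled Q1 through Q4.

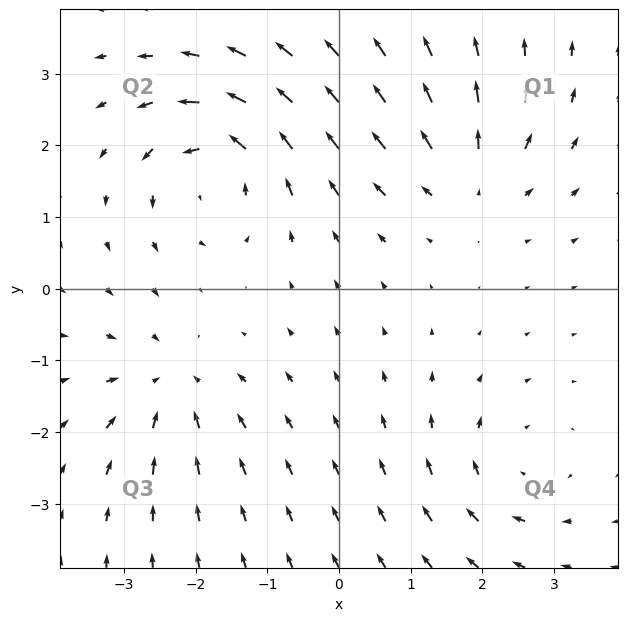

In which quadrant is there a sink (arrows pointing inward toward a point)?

The sink sits at approximately (-2.4, -1.4), which lies in quadrant Q3. The divergence there is about -4, negative as expected for a sink.

Q3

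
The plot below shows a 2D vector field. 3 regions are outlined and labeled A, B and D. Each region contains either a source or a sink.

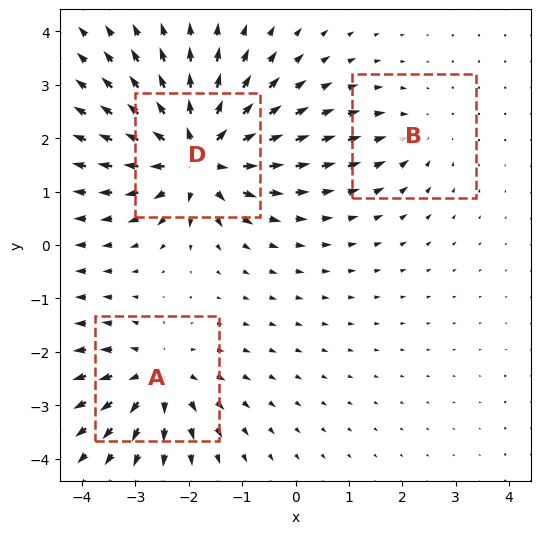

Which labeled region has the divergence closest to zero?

B

Divergence at each region's feature centre — A: about +4, B: about -2, D: about +6. Region B is closest to zero.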